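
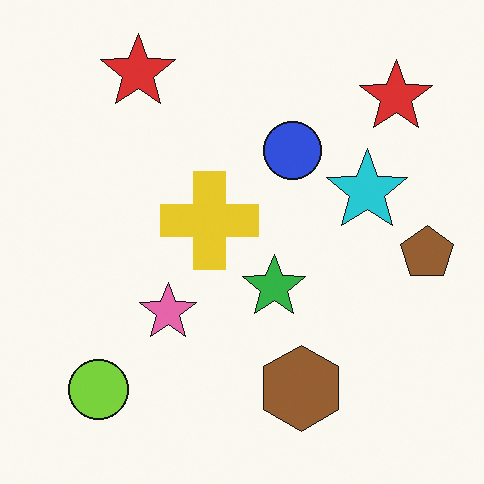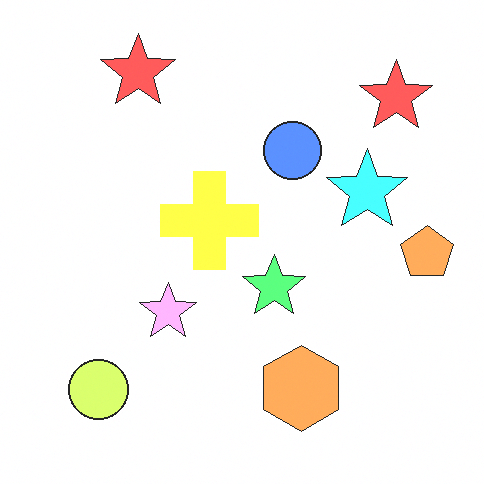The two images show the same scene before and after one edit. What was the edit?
The image was substantially brightened.

Every pixel — background and shapes alike — is uniformly brightened.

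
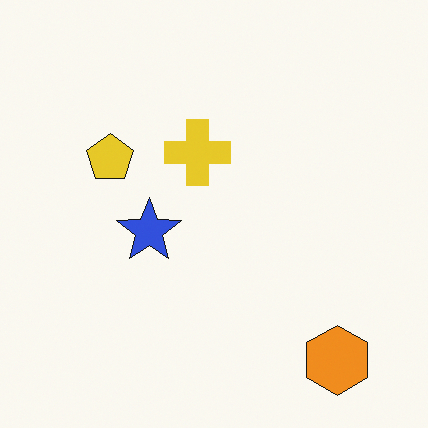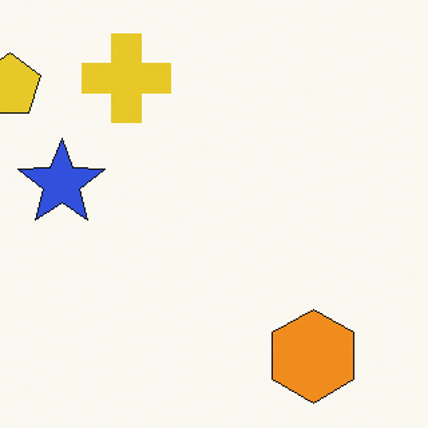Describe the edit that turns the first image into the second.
This is the original image cropped slightly and scaled back up.

The visible shapes are larger and the field of view is narrower; shapes near the original edges may be partly or wholly outside the frame — a crop-and-rescale.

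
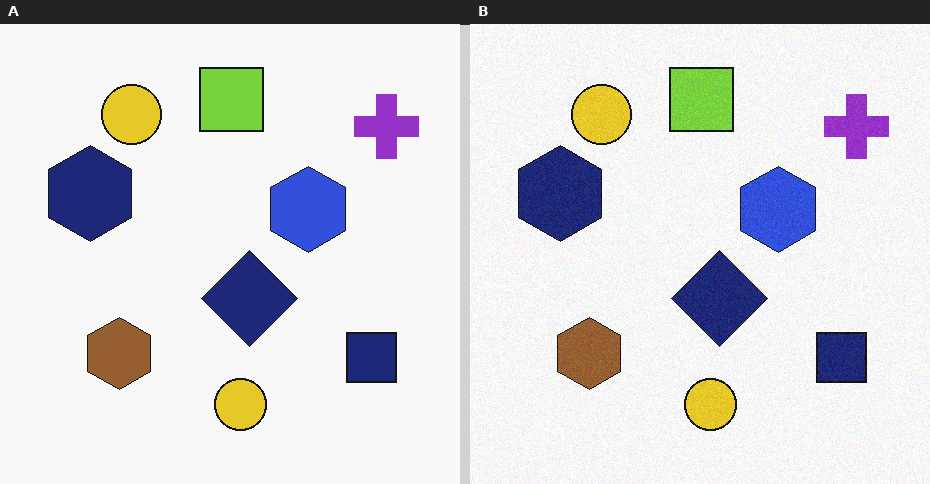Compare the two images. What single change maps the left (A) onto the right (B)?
Degraded with a light layer of grain.

Random speckle covers the whole image, including the flat background.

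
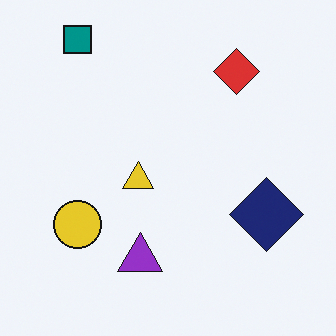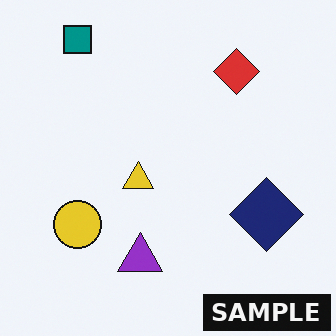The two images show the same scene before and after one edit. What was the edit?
This is the original image watermarked with the text "SAMPLE" in the lower-right corner.

A dark label reading "SAMPLE" appears in the lower-right corner.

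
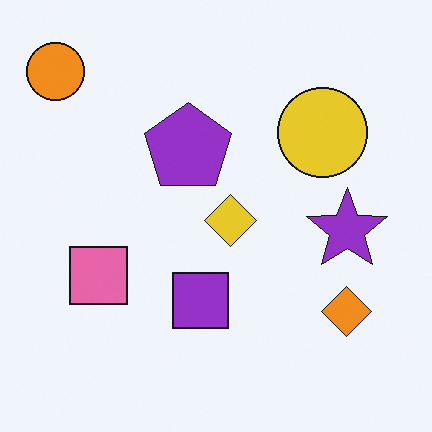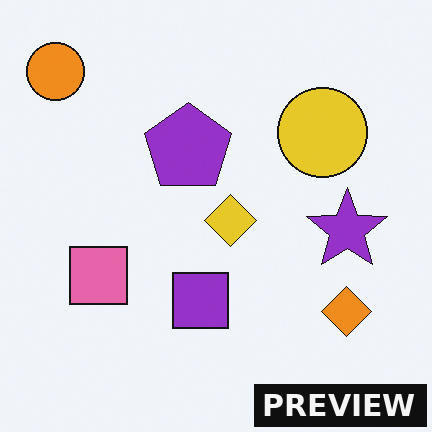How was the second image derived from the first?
It was watermarked with the text "PREVIEW" in the lower-right corner.

A dark label reading "PREVIEW" appears in the lower-right corner.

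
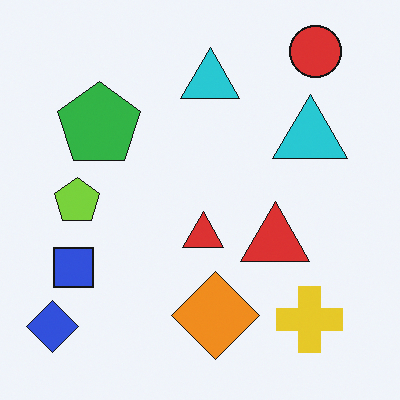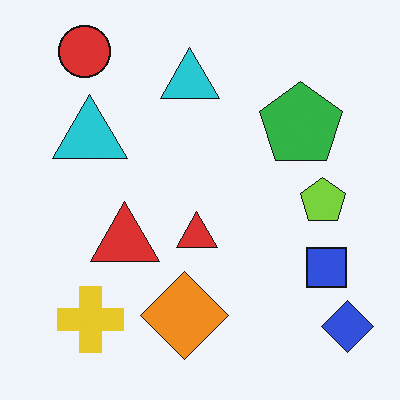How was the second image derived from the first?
The second image is the first flipped horizontally (left ↔ right).

The blue diamond is in the bottom-left of the first image and the bottom-right of the second — shapes on opposite sides of the vertical midline have swapped in a mirror flip.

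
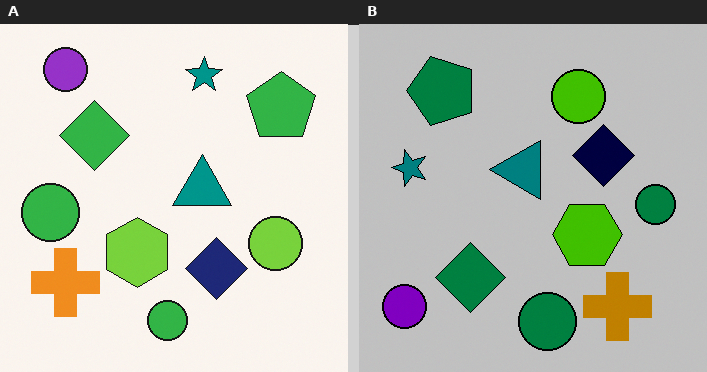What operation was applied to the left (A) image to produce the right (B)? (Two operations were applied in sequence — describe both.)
This is the original image rotated 90° counter-clockwise, then heavily posterized to just a handful of flat colors.

The purple circle sits in the top-left of the left (A) image and the bottom-left of the right (B) — consistent with a whole-image 90° counter-clockwise rotation. Each flat color has snapped to a coarser quantized level — most visibly, the near-white background has dropped to a flat grey.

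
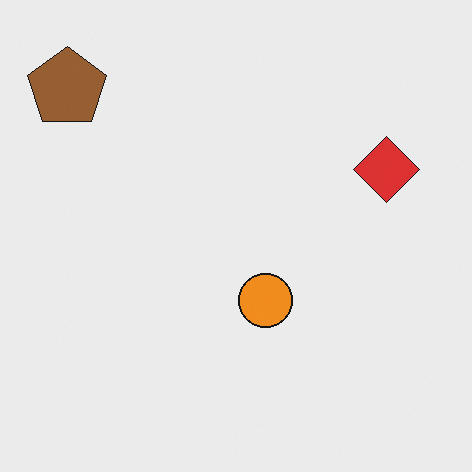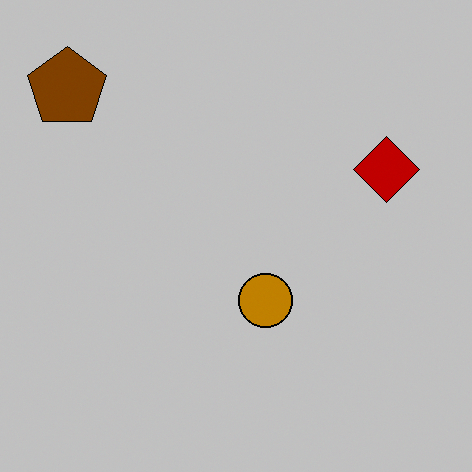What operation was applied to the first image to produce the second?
Heavily posterized to just a handful of flat colors.

Each flat color has snapped to a coarser quantized level — most visibly, the near-white background has dropped to a flat grey.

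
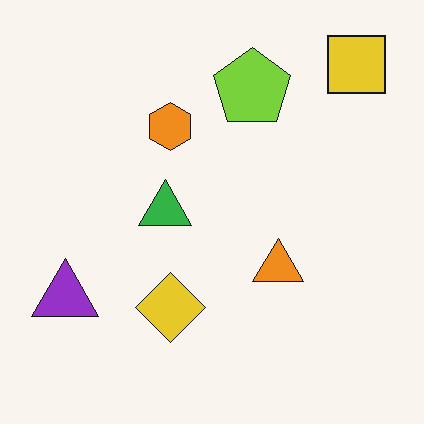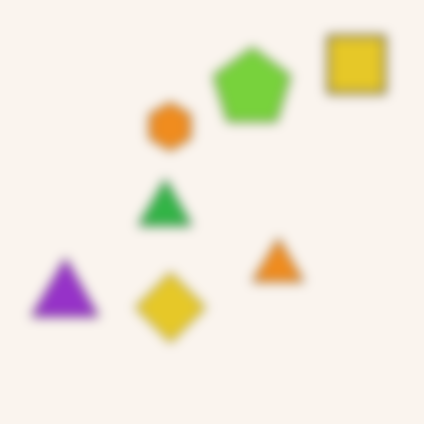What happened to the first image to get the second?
It was strongly gaussian-blurred.

Shape edges and outlines are uniformly softened across the whole image.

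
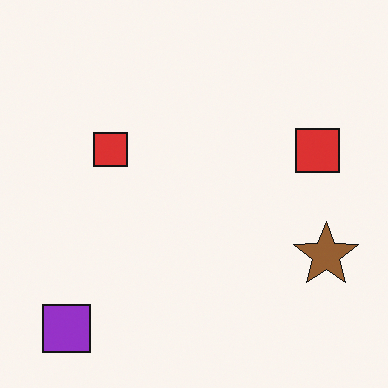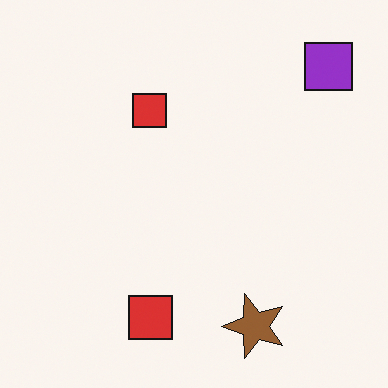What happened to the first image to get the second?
The image was transposed (reflected across the top-left ↔ bottom-right diagonal).

Shapes have swapped their row and column positions — what was in the top-right is now in the bottom-left — a diagonal reflection.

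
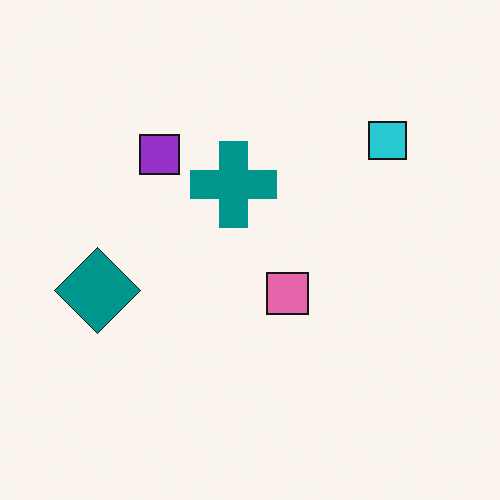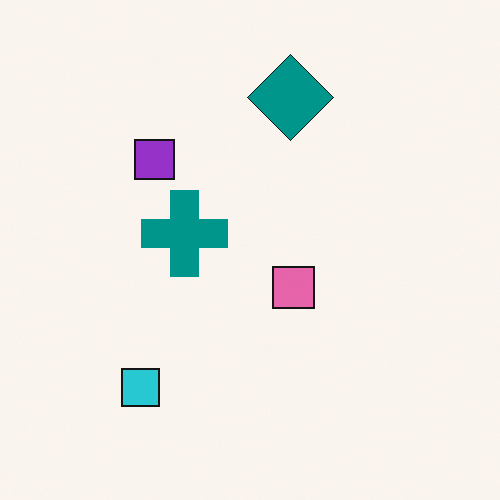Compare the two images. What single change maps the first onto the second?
The transformation is: transposed (reflected across the top-left ↔ bottom-right diagonal).

Shapes have swapped their row and column positions — what was in the top-right is now in the bottom-left — a diagonal reflection.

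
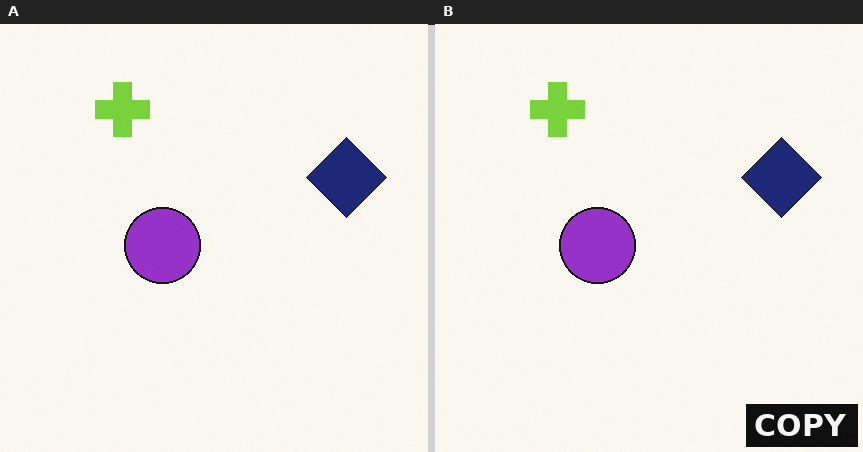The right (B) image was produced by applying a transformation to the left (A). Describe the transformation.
The image was watermarked with the text "COPY" in the lower-right corner.

A dark label reading "COPY" appears in the lower-right corner.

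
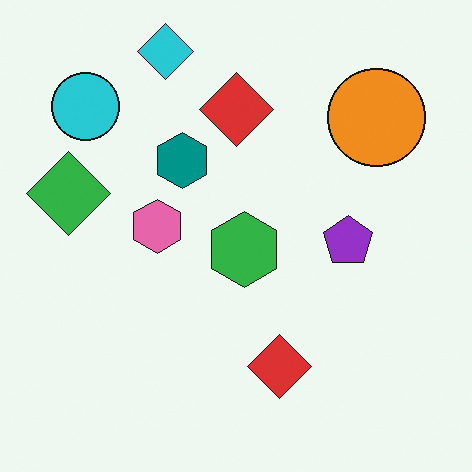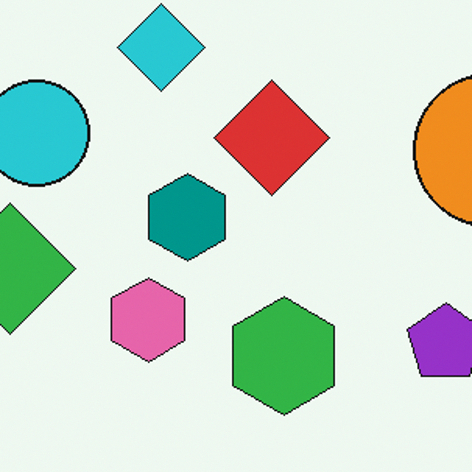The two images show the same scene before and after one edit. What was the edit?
The second image is the first cropped slightly and scaled back up.

The visible shapes are larger and the field of view is narrower; shapes near the original edges may be partly or wholly outside the frame — a crop-and-rescale.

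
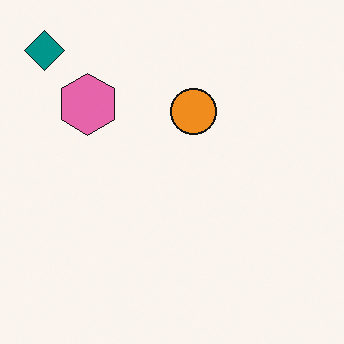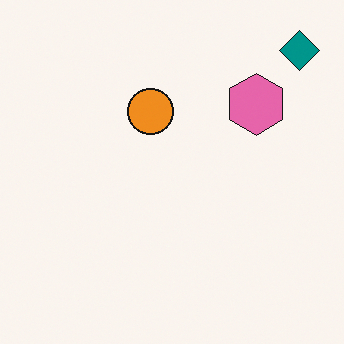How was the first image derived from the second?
The first image is the second flipped horizontally (left ↔ right).

The teal diamond is in the top-right of the second image and the top-left of the first — shapes on opposite sides of the vertical midline have swapped in a mirror flip.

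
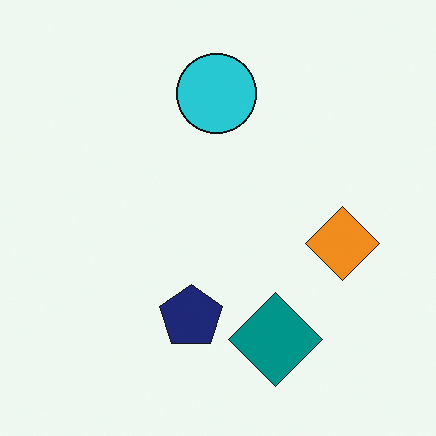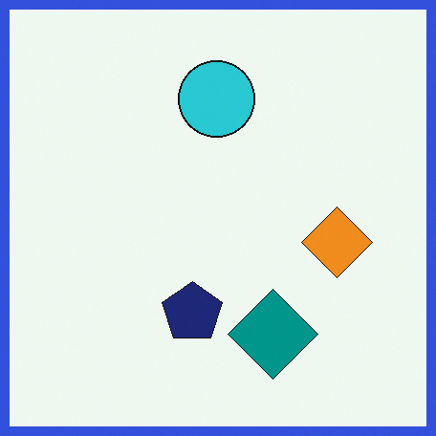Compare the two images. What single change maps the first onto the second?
Framed with a blue border.

A solid blue frame runs around the edge of the second image, with the content slightly shrunk inside it.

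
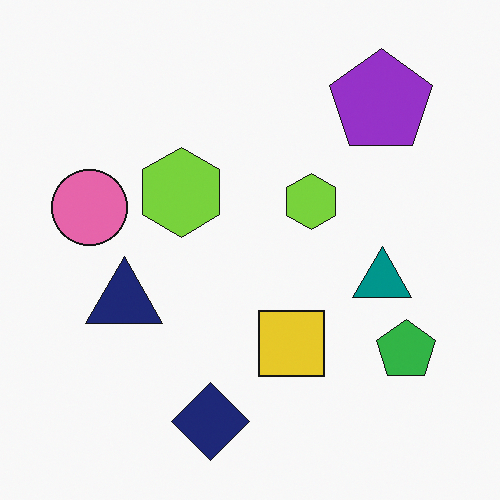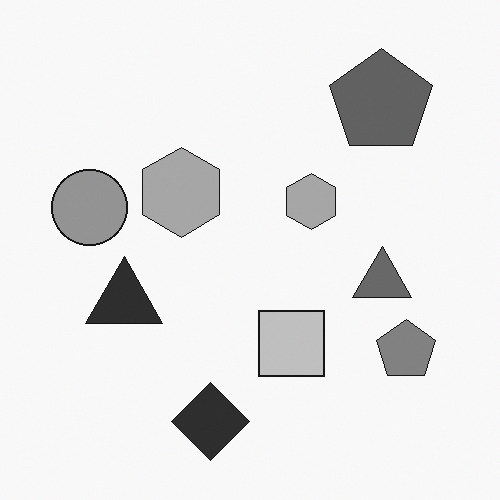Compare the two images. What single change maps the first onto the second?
The second image is the first converted to grayscale.

All color is removed — every shape is now a shade of grey.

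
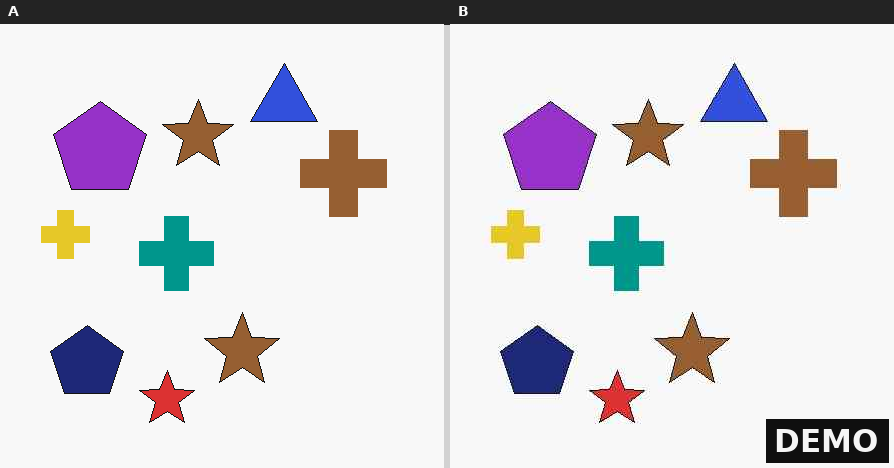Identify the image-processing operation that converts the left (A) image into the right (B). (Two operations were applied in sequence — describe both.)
It was given moderate JPEG compression, then watermarked with the text "DEMO" in the lower-right corner.

Blocky 8×8 compression artifacts appear around shape edges and the flat background shows ringing — characteristic JPEG degradation. A dark label reading "DEMO" appears in the lower-right corner.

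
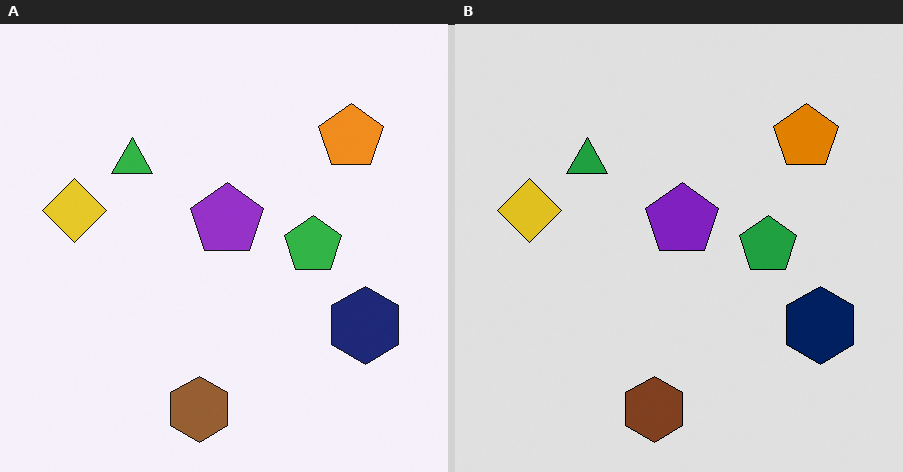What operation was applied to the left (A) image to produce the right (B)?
It was moderately posterized.

Each flat color has snapped to a coarser quantized level — most visibly, the near-white background has dropped to a flat grey.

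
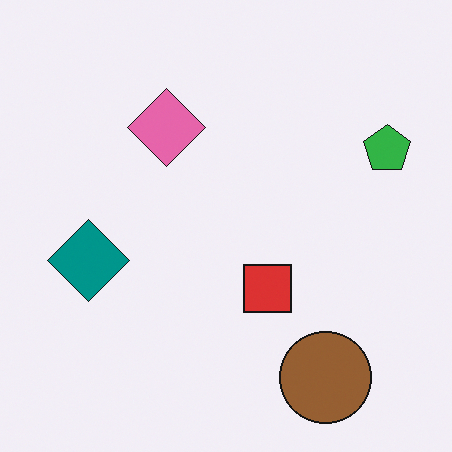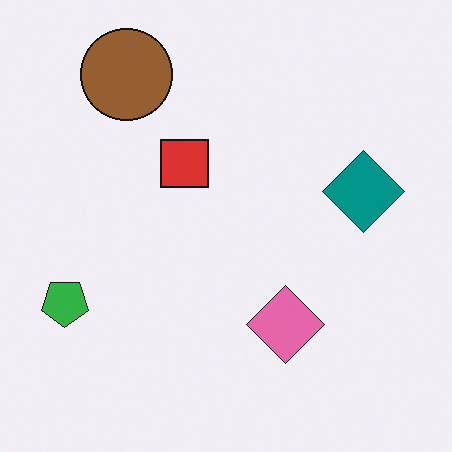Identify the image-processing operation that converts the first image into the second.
This is the original image rotated 180°.

The brown circle sits in the bottom-right of the first image and the top-left of the second — consistent with a whole-image 180° rotation.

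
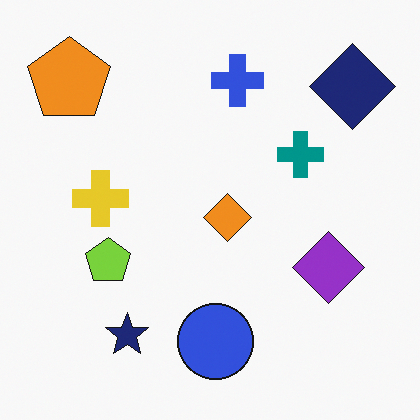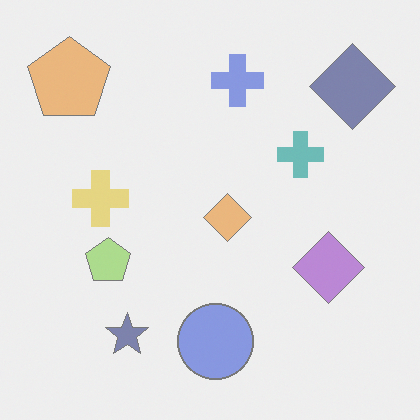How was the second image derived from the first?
It was washed out (contrast reduced).

Tones are pushed toward mid-grey across the whole image — a global contrast change.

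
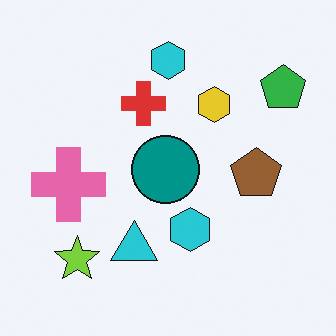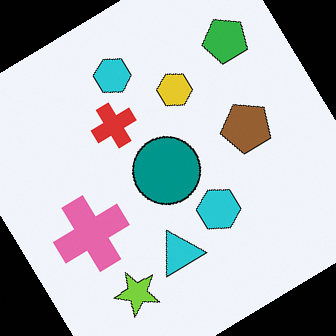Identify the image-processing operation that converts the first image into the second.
This is the original image rotated counter-clockwise by a large amount — several tens of degrees.

Every shape is tilted by the same angle and the image corners show triangular fill wedges — a whole-image rotation by a non-right angle.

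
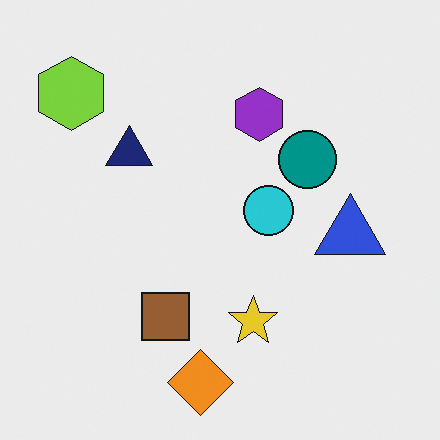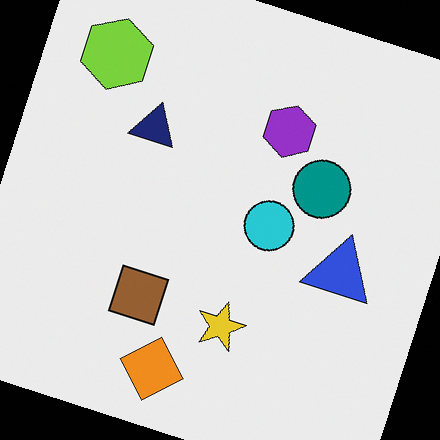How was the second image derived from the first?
This is the original image rotated clockwise by a moderate amount.

Every shape is tilted by the same angle and the image corners show triangular fill wedges — a whole-image rotation by a non-right angle.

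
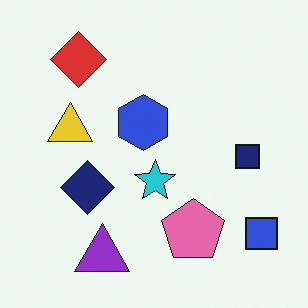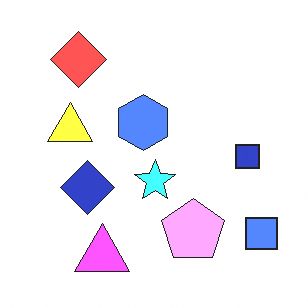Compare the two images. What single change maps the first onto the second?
This is the original image brightened a lot.

Every pixel — background and shapes alike — is uniformly brightened.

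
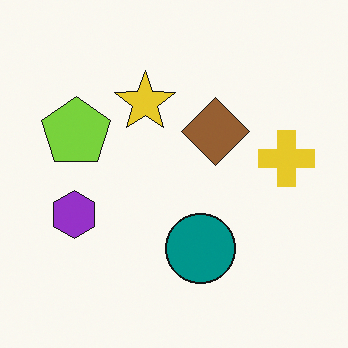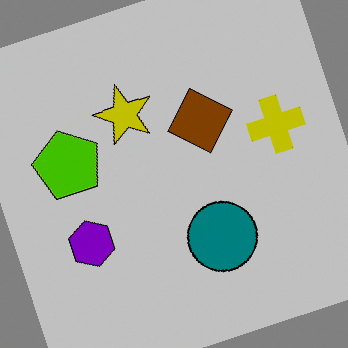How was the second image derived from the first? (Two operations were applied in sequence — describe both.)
It was rotated counter-clockwise by a moderate amount, then heavily posterized to just a handful of flat colors.

Every shape is tilted by the same angle and the image corners show triangular fill wedges — a whole-image rotation by a non-right angle. Each flat color has snapped to a coarser quantized level — most visibly, the near-white background has dropped to a flat grey.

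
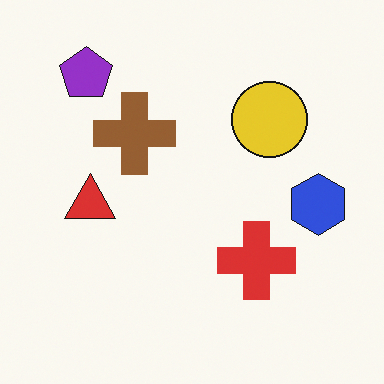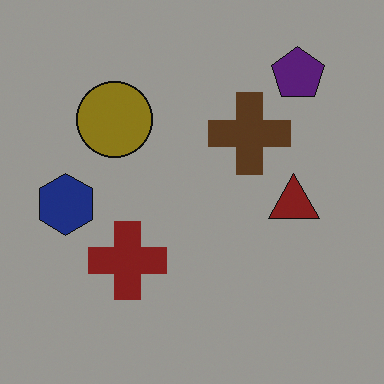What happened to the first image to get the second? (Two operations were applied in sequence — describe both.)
The second image is the first noticeably darkened, then flipped horizontally (left ↔ right).

Every pixel — background and shapes alike — is uniformly darkened. The blue hexagon is in the right of the first image and the left of the second — shapes on opposite sides of the vertical midline have swapped in a mirror flip.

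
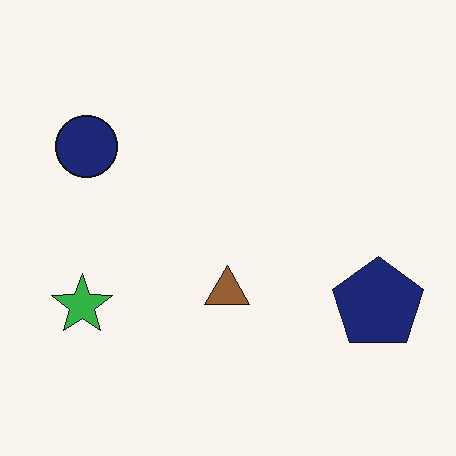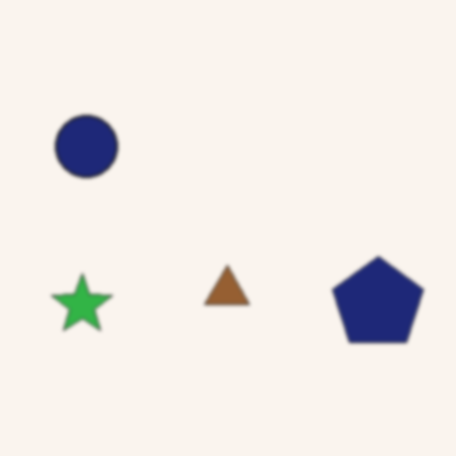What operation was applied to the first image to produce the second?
The second image is the first slightly softened.

Shape edges and outlines are uniformly softened across the whole image.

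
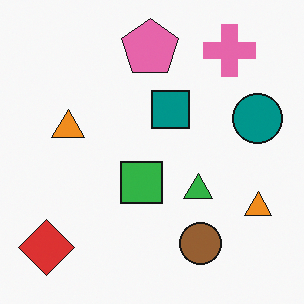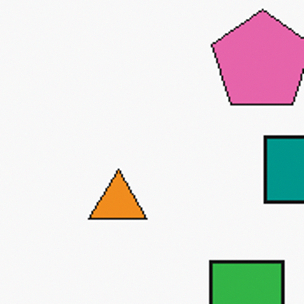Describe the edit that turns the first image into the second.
The transformation is: cropped to a noticeably smaller region and rescaled.

The visible shapes are larger and the field of view is narrower; shapes near the original edges may be partly or wholly outside the frame — a crop-and-rescale.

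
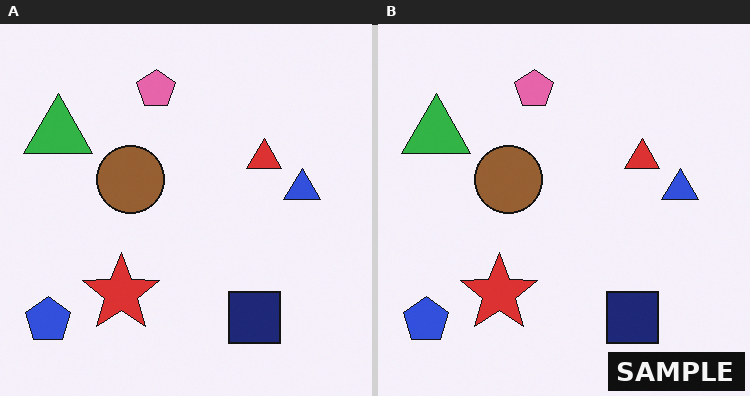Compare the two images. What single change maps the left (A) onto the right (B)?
The image was watermarked with the text "SAMPLE" in the lower-right corner.

A dark label reading "SAMPLE" appears in the lower-right corner.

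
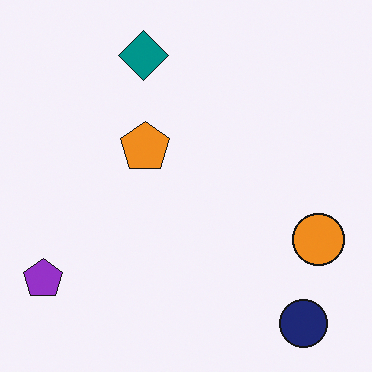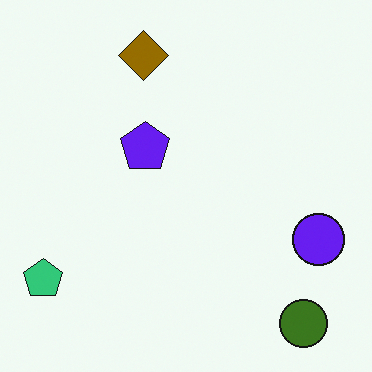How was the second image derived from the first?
Hue-shifted through roughly half the color wheel.

Every shape's color has rotated by the same amount around the hue wheel — a uniform hue shift.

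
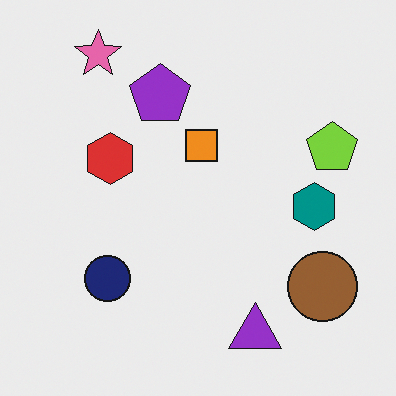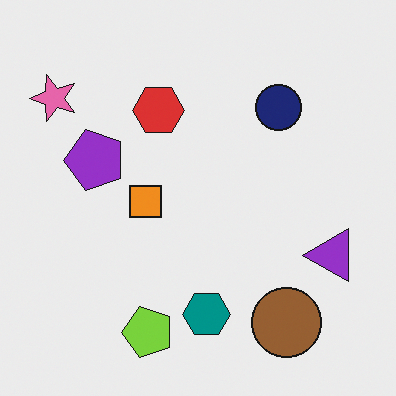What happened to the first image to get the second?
This is the original image transposed (reflected across the top-left ↔ bottom-right diagonal).

Shapes have swapped their row and column positions — what was in the top-right is now in the bottom-left — a diagonal reflection.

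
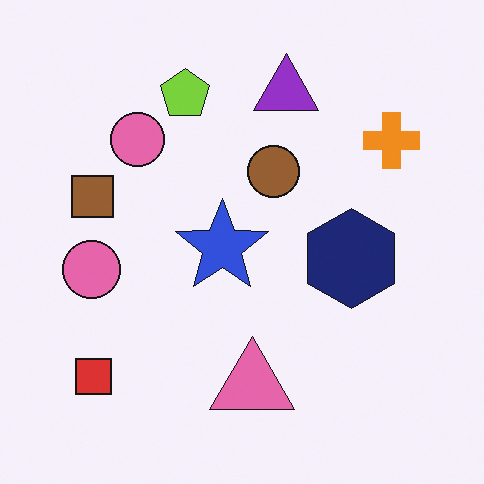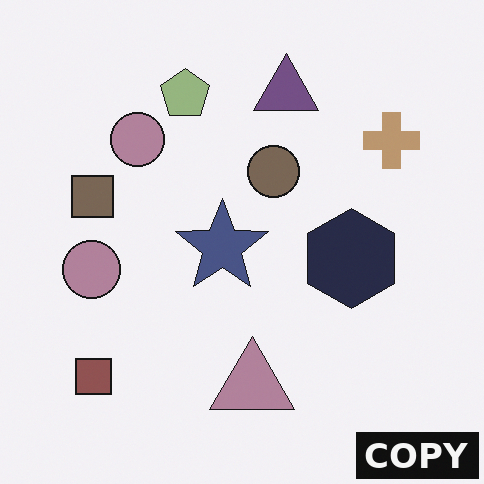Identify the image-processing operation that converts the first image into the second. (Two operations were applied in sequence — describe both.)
Heavily desaturated, then watermarked with the text "COPY" in the lower-right corner.

All colors are more muted and greyish — a global saturation change. A dark label reading "COPY" appears in the lower-right corner.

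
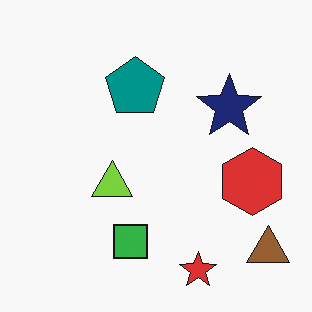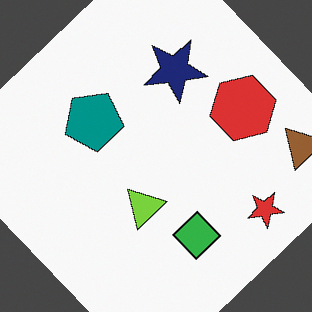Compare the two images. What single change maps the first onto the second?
It was rotated counter-clockwise by a large amount — several tens of degrees.

Every shape is tilted by the same angle and the image corners show triangular fill wedges — a whole-image rotation by a non-right angle.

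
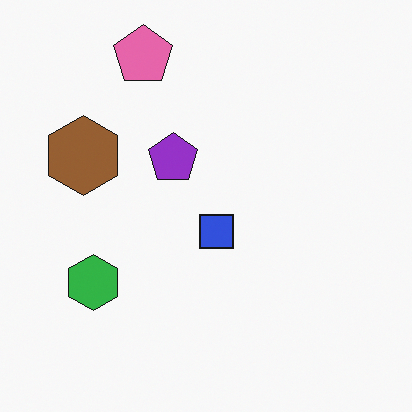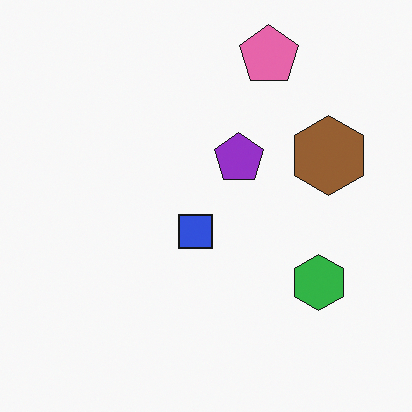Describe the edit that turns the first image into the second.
It was flipped horizontally (left ↔ right).

The brown hexagon is in the left of the first image and the right of the second — shapes on opposite sides of the vertical midline have swapped in a mirror flip.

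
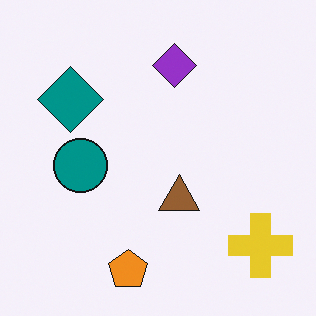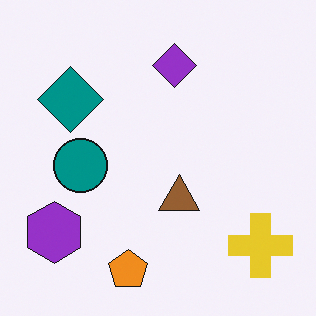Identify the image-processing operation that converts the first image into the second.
This is the original image overlaid with an additional purple hexagon.

A purple hexagon appears in the second image that is absent from the first.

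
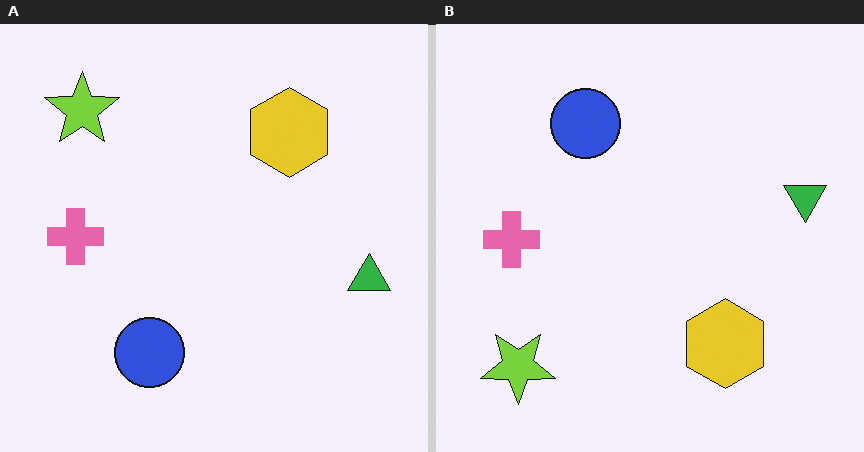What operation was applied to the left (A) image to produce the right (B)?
It was flipped vertically (top ↔ bottom).

The lime star is in the top-left of the left (A) image and the bottom-left of the right (B) — shapes on opposite sides of the horizontal midline have swapped in a mirror flip.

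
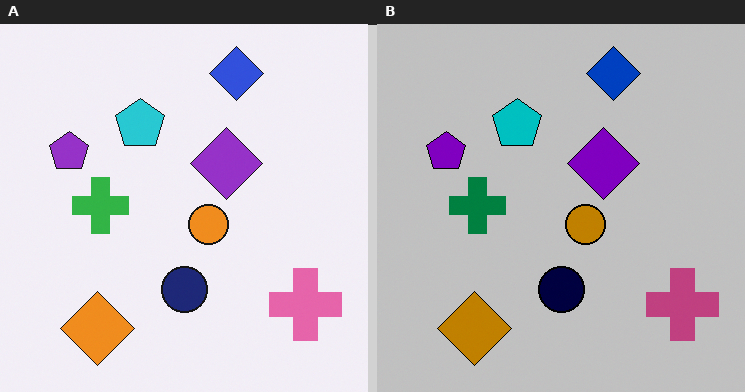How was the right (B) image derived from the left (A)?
The transformation is: heavily posterized to just a handful of flat colors.

Each flat color has snapped to a coarser quantized level — most visibly, the near-white background has dropped to a flat grey.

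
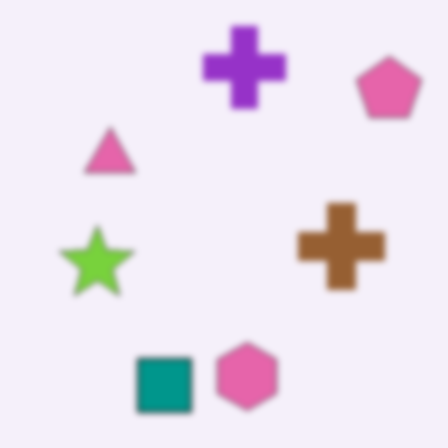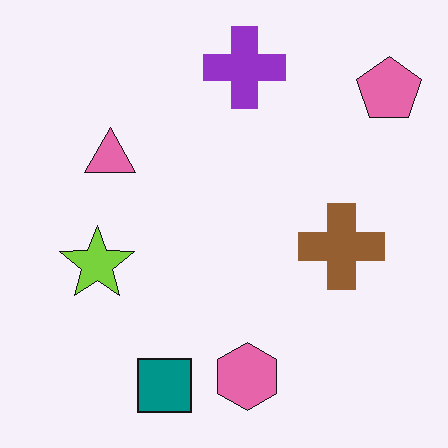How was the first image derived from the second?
The transformation is: noticeably gaussian-blurred.

Shape edges and outlines are uniformly softened across the whole image.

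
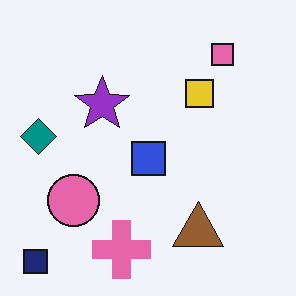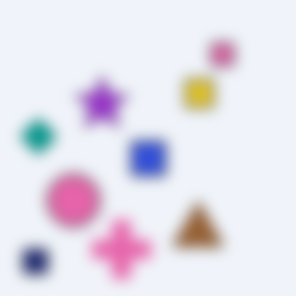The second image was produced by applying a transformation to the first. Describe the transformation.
The transformation is: strongly gaussian-blurred.

Shape edges and outlines are uniformly softened across the whole image.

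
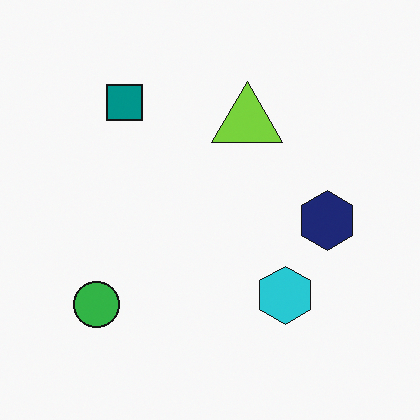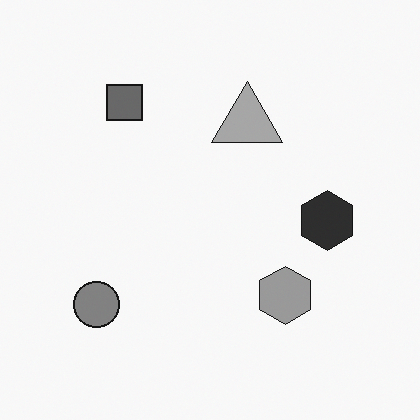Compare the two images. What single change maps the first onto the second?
Converted to grayscale.

All color is removed — every shape is now a shade of grey.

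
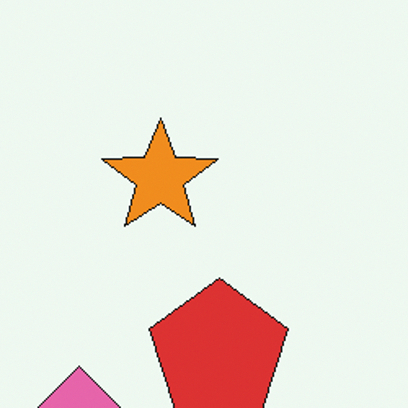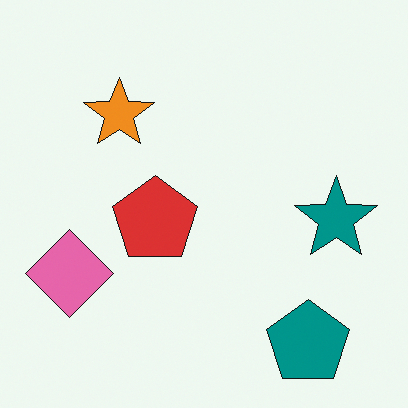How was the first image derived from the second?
Cropped tightly and scaled back up.

The visible shapes are larger and the field of view is narrower; shapes near the original edges may be partly or wholly outside the frame — a crop-and-rescale.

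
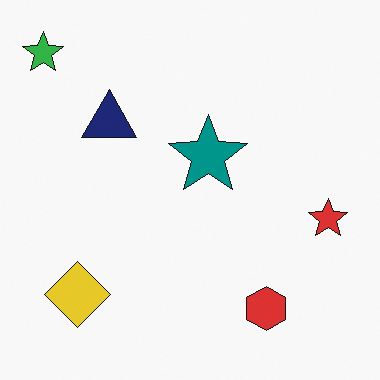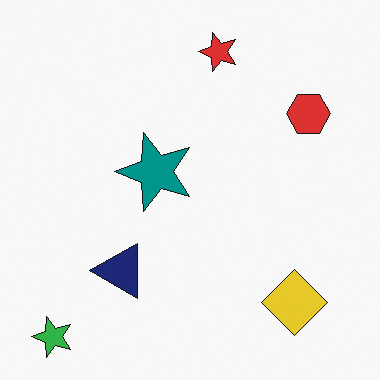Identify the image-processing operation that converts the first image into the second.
It was rotated 90° counter-clockwise.

The green star sits in the top-left of the first image and the bottom-left of the second — consistent with a whole-image 90° counter-clockwise rotation.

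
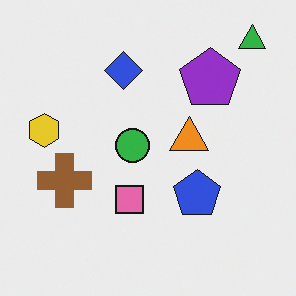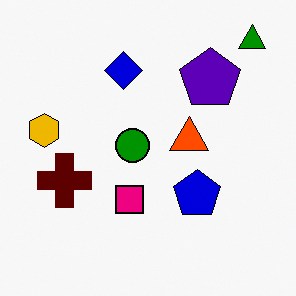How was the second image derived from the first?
The transformation is: given much higher contrast.

Tones are pushed away from mid-grey across the whole image — a global contrast change.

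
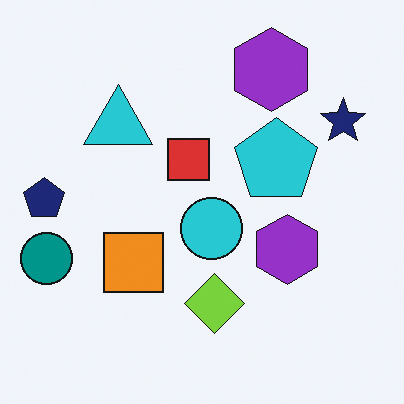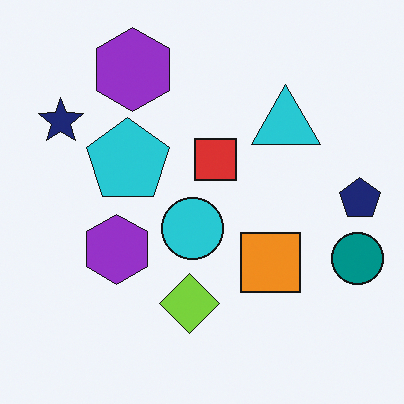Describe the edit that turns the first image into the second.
It was flipped horizontally (left ↔ right).

The navy pentagon is in the left of the first image and the right of the second — shapes on opposite sides of the vertical midline have swapped in a mirror flip.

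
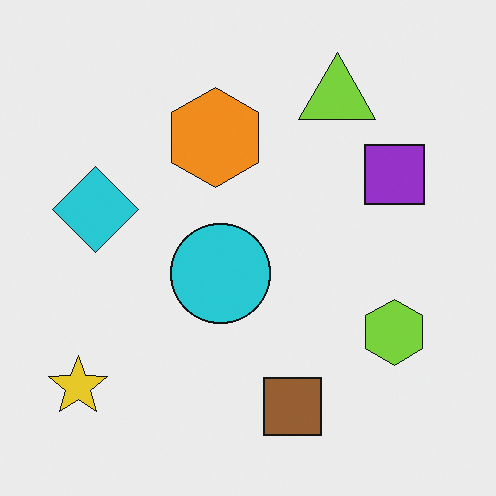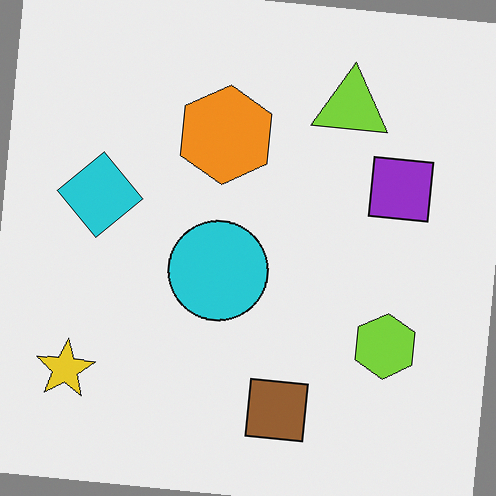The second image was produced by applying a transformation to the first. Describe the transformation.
This is the original image rotated clockwise by a slight angle.

Every shape is tilted by the same angle and the image corners show triangular fill wedges — a whole-image rotation by a non-right angle.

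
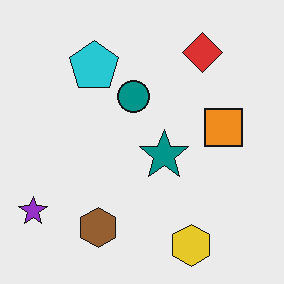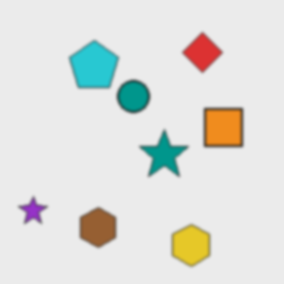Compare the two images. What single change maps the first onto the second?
The second image is the first slightly softened.

Shape edges and outlines are uniformly softened across the whole image.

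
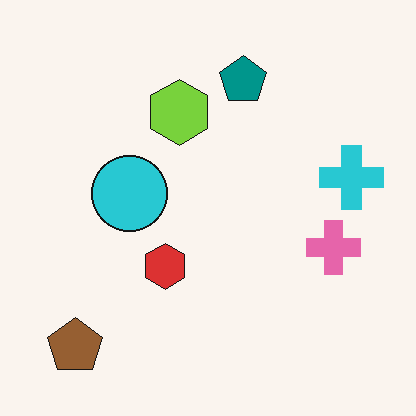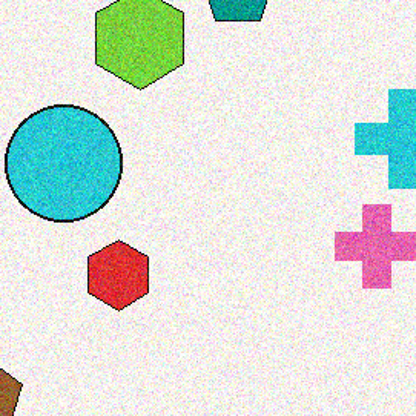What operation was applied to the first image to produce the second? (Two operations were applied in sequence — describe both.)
It was degraded with moderate additive noise, then cropped to a modestly smaller region and rescaled.

Random speckle covers the whole image, including the flat background. The visible shapes are larger and the field of view is narrower; shapes near the original edges may be partly or wholly outside the frame — a crop-and-rescale.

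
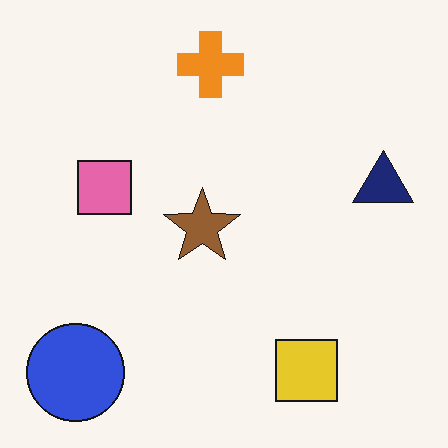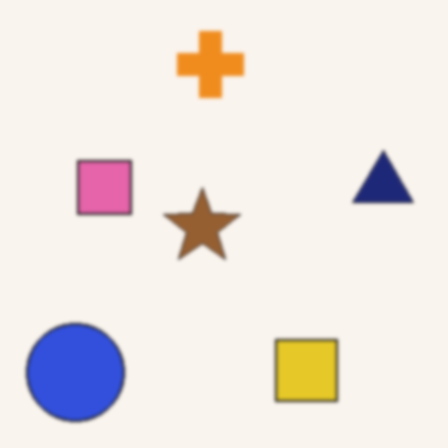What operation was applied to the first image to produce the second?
Slightly softened.

Shape edges and outlines are uniformly softened across the whole image.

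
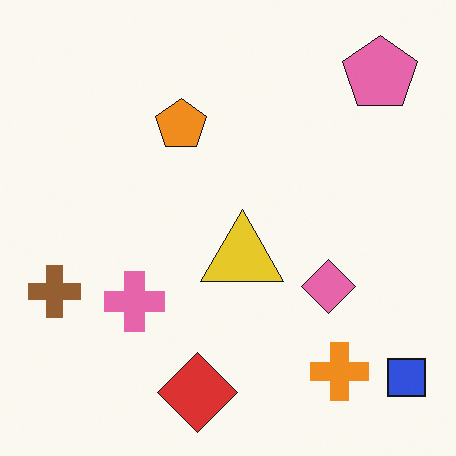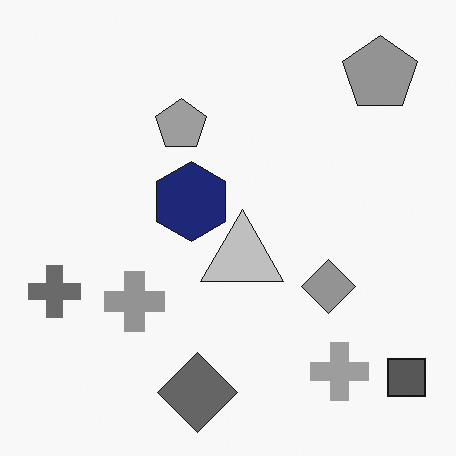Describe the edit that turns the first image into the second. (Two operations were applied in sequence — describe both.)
Converted to grayscale, then overlaid with an additional navy hexagon.

All color is removed — every shape is now a shade of grey. A navy hexagon appears in the second image that is absent from the first.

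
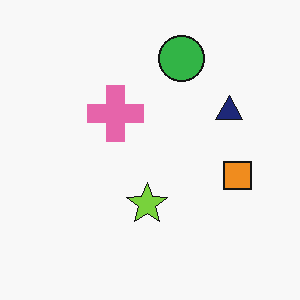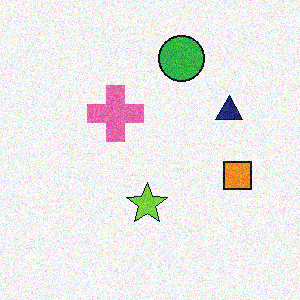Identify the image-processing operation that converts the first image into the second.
The second image is the first degraded with moderate additive noise.

Random speckle covers the whole image, including the flat background.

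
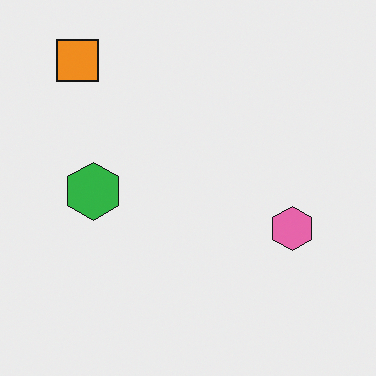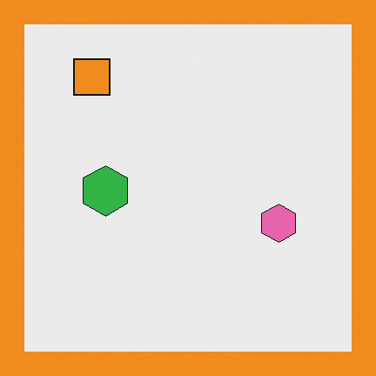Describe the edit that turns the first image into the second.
Framed with a orange border.

A solid orange frame runs around the edge of the second image, with the content slightly shrunk inside it.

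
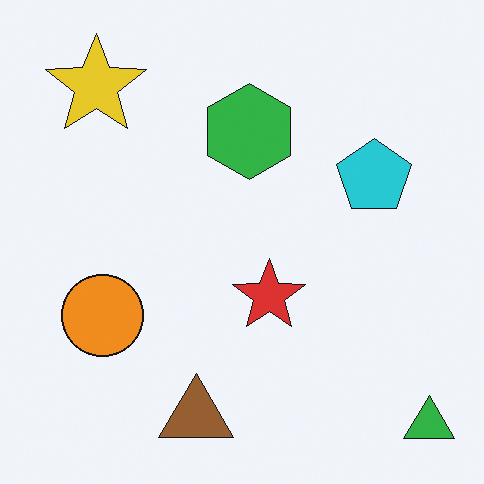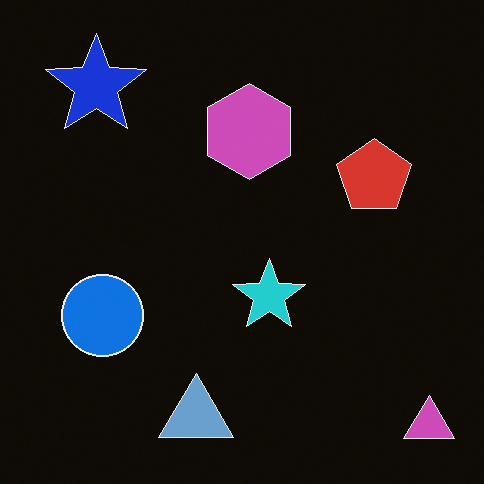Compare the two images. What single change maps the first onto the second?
The image was color-inverted (negative).

The light background has become dark and every shape's color is its complement — a photographic negative.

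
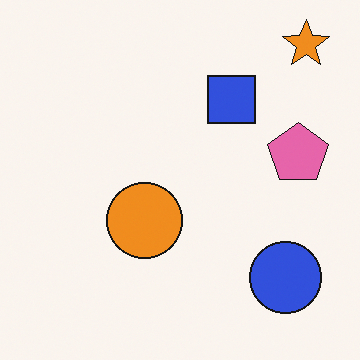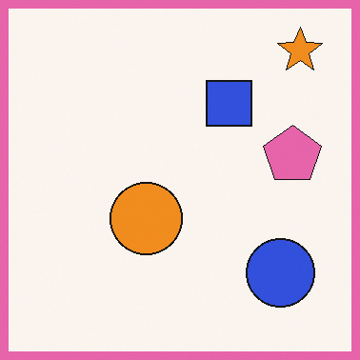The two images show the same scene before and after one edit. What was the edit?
This is the original image framed with a pink border.

A solid pink frame runs around the edge of the second image, with the content slightly shrunk inside it.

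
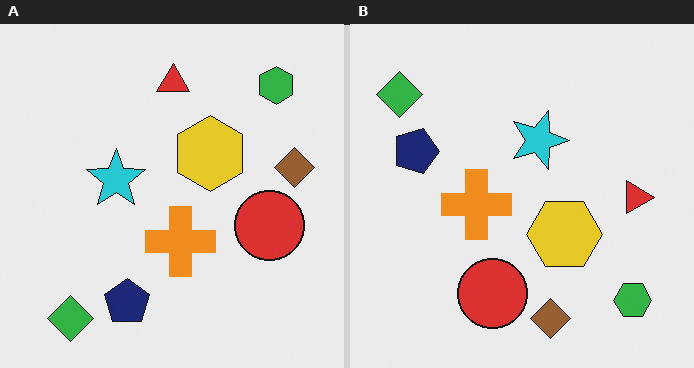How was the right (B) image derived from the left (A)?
The transformation is: rotated 90° clockwise.

The green diamond sits in the bottom-left of the left (A) image and the top-left of the right (B) — consistent with a whole-image 90° clockwise rotation.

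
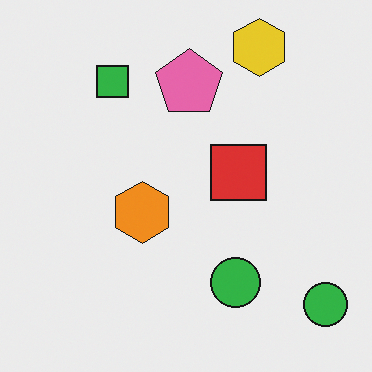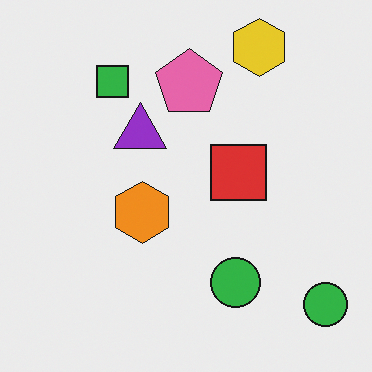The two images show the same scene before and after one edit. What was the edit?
The image was overlaid with an additional purple triangle.

A purple triangle appears in the second image that is absent from the first.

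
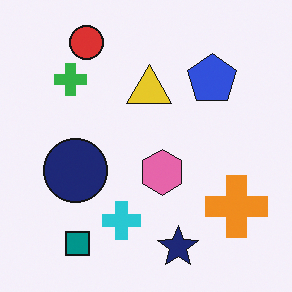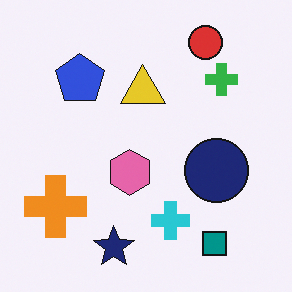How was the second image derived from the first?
The second image is the first flipped horizontally (left ↔ right).

The orange cross is in the bottom-right of the first image and the bottom-left of the second — shapes on opposite sides of the vertical midline have swapped in a mirror flip.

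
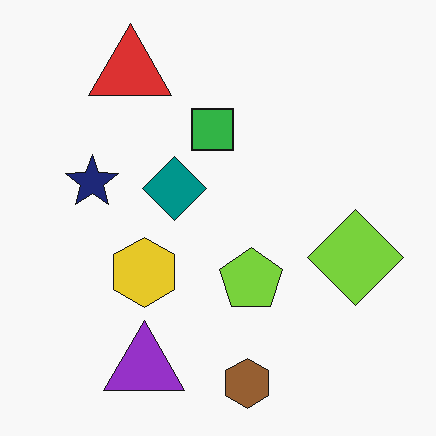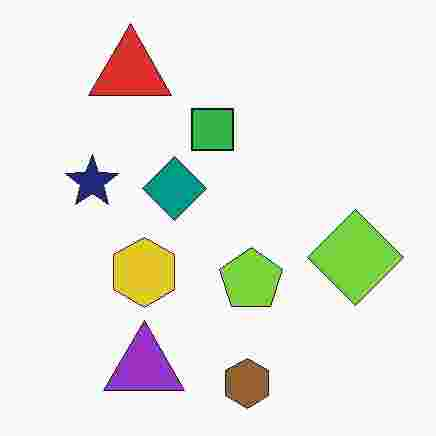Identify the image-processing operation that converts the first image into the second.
The second image is the first degraded with heavy JPEG compression.

Blocky 8×8 compression artifacts appear around shape edges and the flat background shows ringing — characteristic JPEG degradation.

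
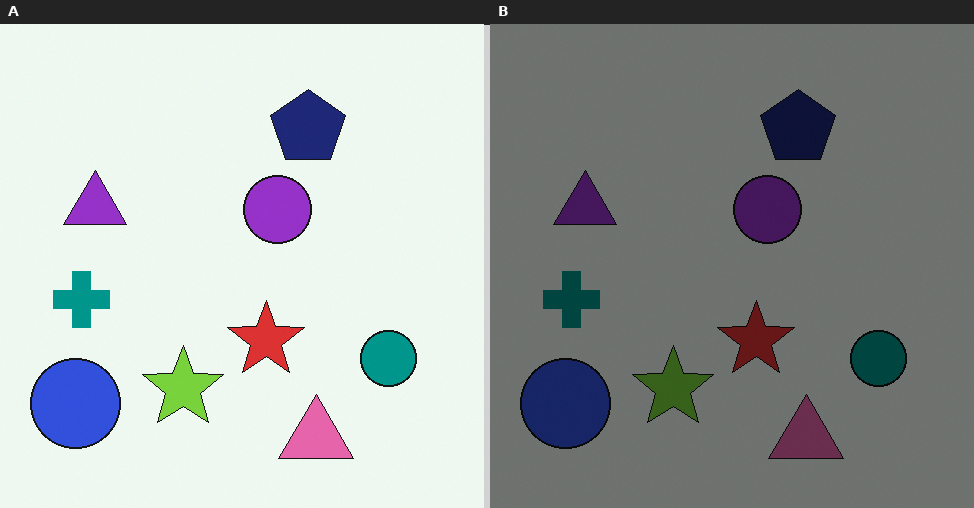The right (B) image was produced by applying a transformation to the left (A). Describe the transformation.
The right (B) image is the left (A) darkened a lot.

Every pixel — background and shapes alike — is uniformly darkened.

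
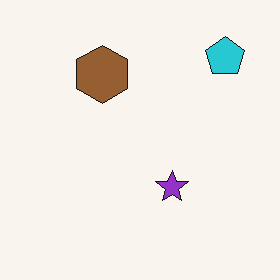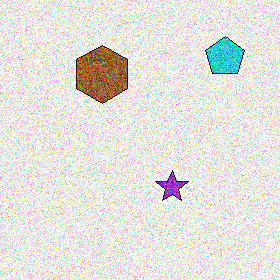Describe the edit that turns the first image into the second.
Degraded with heavy additive noise.

Random speckle covers the whole image, including the flat background.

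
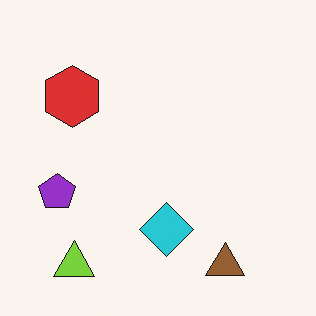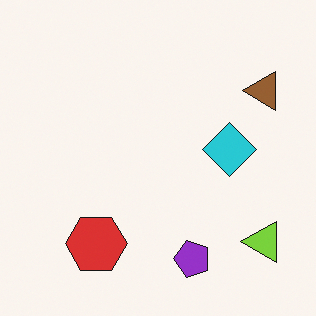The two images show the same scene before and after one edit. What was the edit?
Rotated 90° counter-clockwise.

The lime triangle sits in the bottom-left of the first image and the bottom-right of the second — consistent with a whole-image 90° counter-clockwise rotation.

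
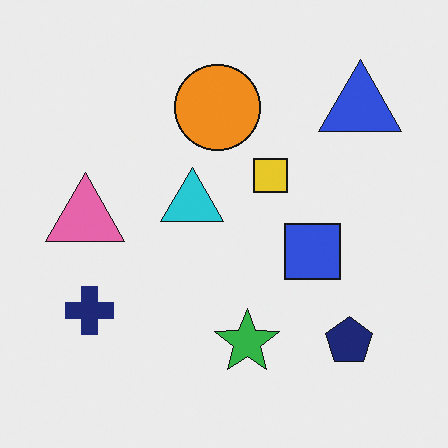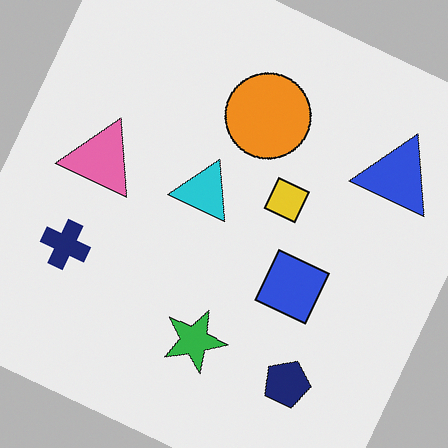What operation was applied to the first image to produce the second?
The image was rotated clockwise by a moderate amount.

Every shape is tilted by the same angle and the image corners show triangular fill wedges — a whole-image rotation by a non-right angle.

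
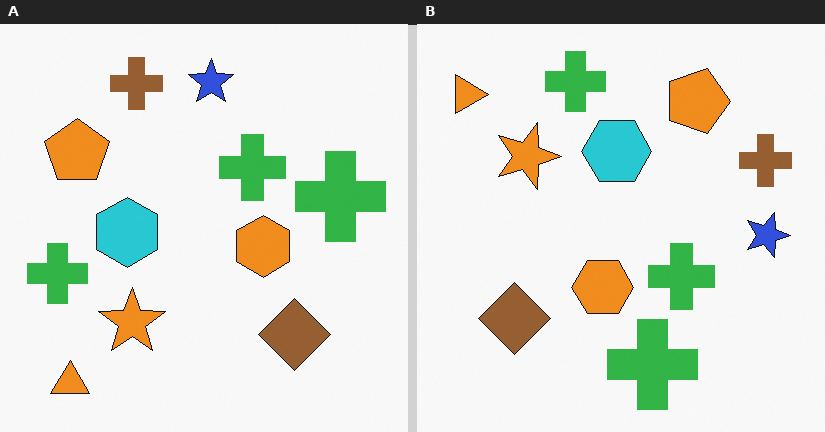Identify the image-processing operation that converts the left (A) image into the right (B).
Rotated 90° clockwise.

The orange triangle sits in the bottom-left of the left (A) image and the top-left of the right (B) — consistent with a whole-image 90° clockwise rotation.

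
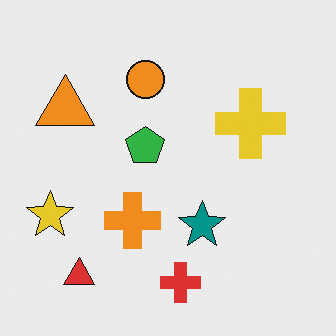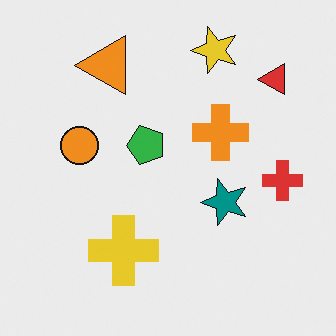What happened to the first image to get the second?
Transposed (reflected across the top-left ↔ bottom-right diagonal).

Shapes have swapped their row and column positions — what was in the top-right is now in the bottom-left — a diagonal reflection.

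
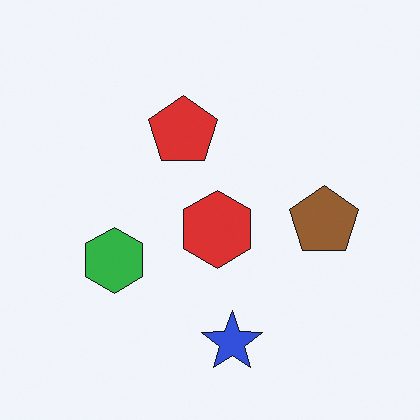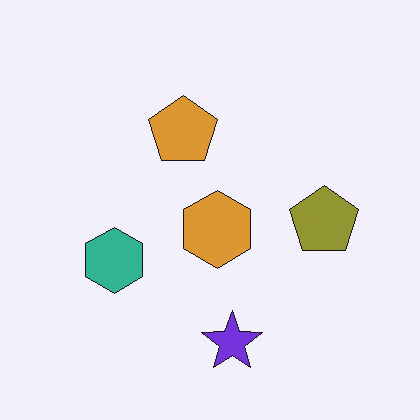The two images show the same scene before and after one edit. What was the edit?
This is the original image hue-shifted slightly.

Every shape's color has rotated by the same amount around the hue wheel — a uniform hue shift.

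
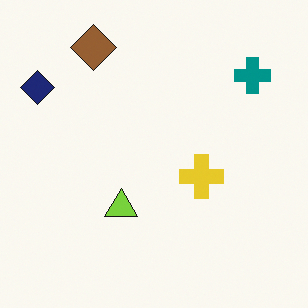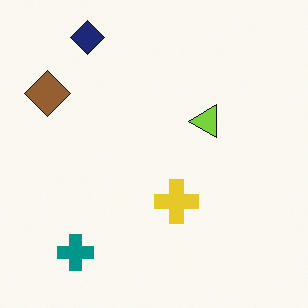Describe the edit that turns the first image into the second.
The image was transposed (reflected across the top-left ↔ bottom-right diagonal).

Shapes have swapped their row and column positions — what was in the top-right is now in the bottom-left — a diagonal reflection.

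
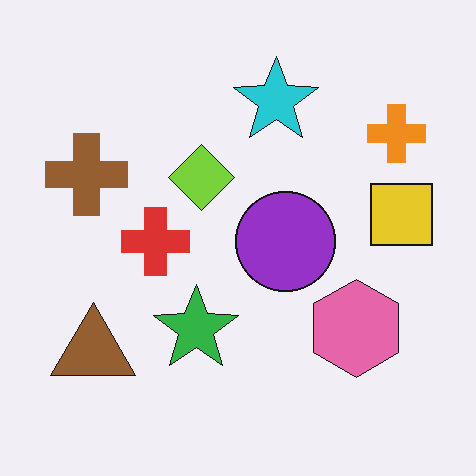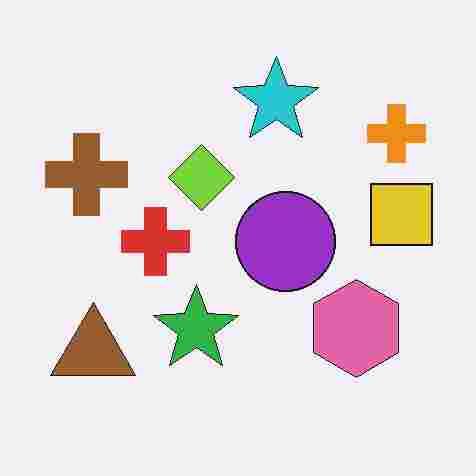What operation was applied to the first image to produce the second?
It was degraded with heavy JPEG compression.

Blocky 8×8 compression artifacts appear around shape edges and the flat background shows ringing — characteristic JPEG degradation.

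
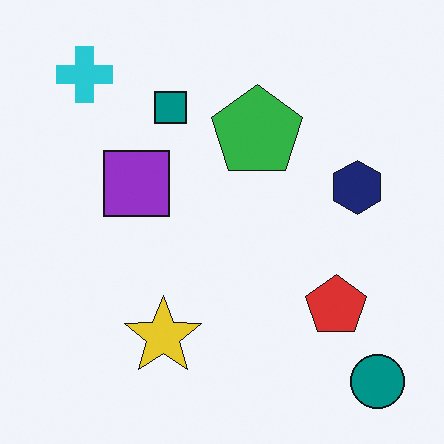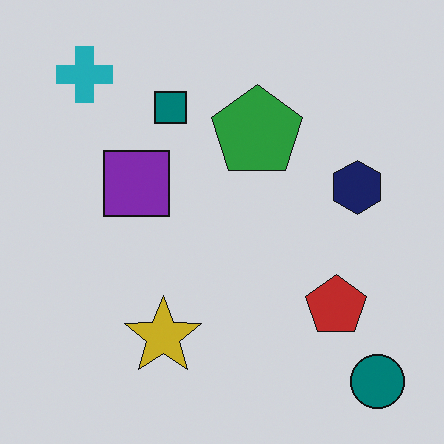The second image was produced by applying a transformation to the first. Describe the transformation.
The second image is the first slightly darkened.

Every pixel — background and shapes alike — is uniformly darkened.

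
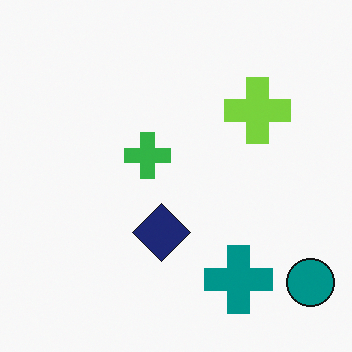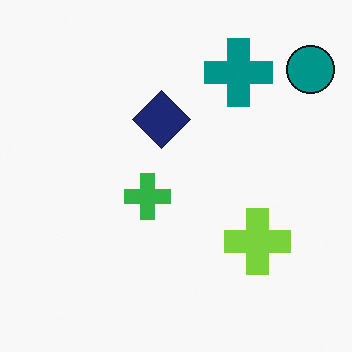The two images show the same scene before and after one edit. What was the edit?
Flipped vertically (top ↔ bottom).

The teal circle is in the bottom-right of the first image and the top-right of the second — shapes on opposite sides of the horizontal midline have swapped in a mirror flip.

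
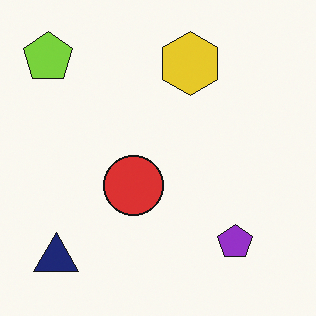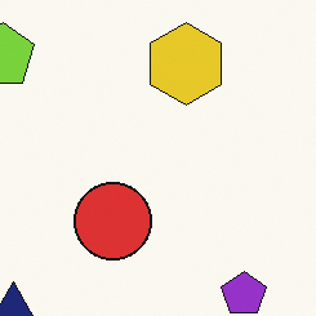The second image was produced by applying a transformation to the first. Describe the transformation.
The second image is the first cropped slightly and scaled back up.

The visible shapes are larger and the field of view is narrower; shapes near the original edges may be partly or wholly outside the frame — a crop-and-rescale.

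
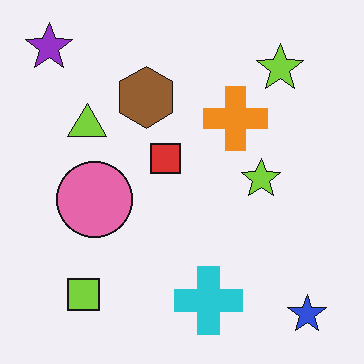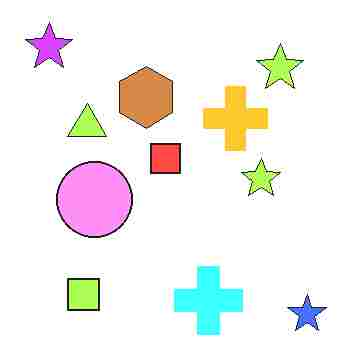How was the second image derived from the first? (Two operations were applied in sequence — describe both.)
The transformation is: substantially brightened, then degraded with heavy JPEG compression.

Every pixel — background and shapes alike — is uniformly brightened. Blocky 8×8 compression artifacts appear around shape edges and the flat background shows ringing — characteristic JPEG degradation.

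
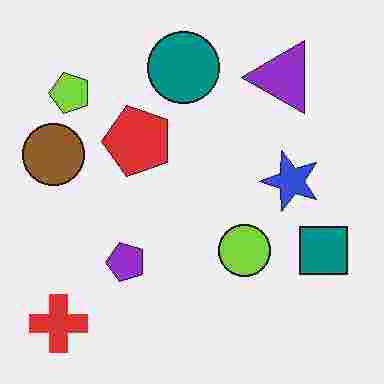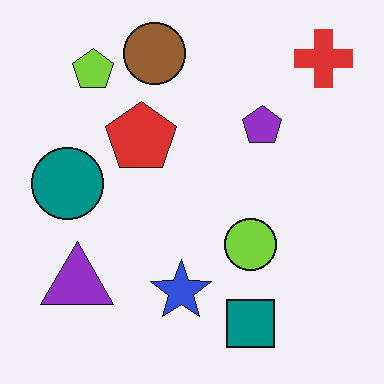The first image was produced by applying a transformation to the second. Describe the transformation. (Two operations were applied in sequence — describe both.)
The first image is the second transposed (reflected across the top-left ↔ bottom-right diagonal), then degraded with heavy JPEG compression.

Shapes have swapped their row and column positions — what was in the top-right is now in the bottom-left — a diagonal reflection. Blocky 8×8 compression artifacts appear around shape edges and the flat background shows ringing — characteristic JPEG degradation.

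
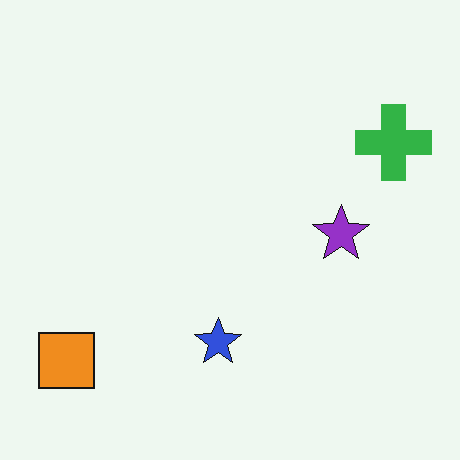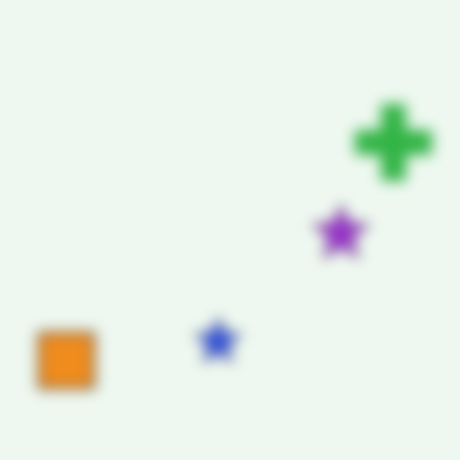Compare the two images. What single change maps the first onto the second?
The transformation is: heavily blurred.

Shape edges and outlines are uniformly softened across the whole image.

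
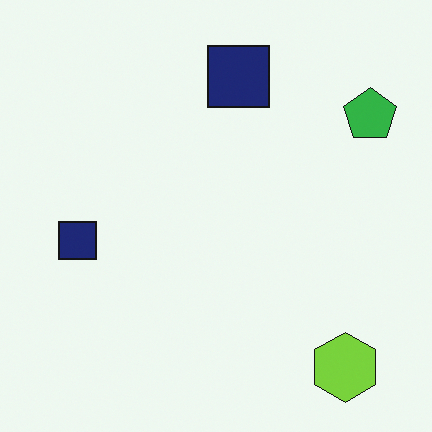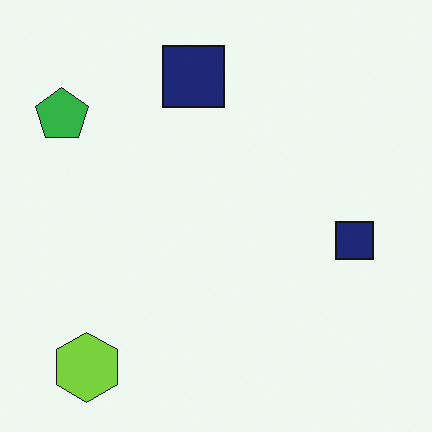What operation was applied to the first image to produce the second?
Flipped horizontally (left ↔ right).

The green pentagon is in the top-right of the first image and the top-left of the second — shapes on opposite sides of the vertical midline have swapped in a mirror flip.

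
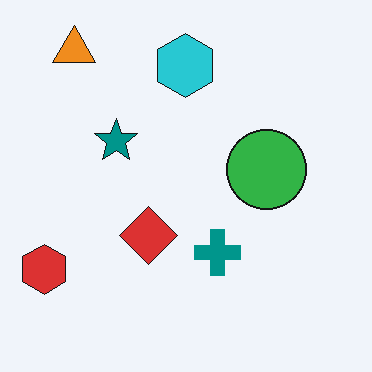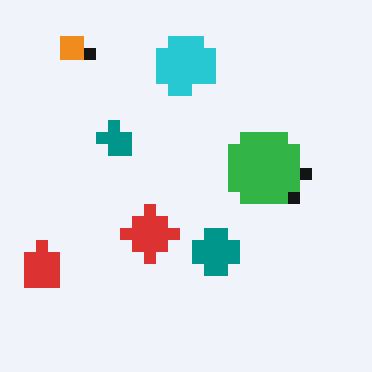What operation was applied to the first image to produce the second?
It was coarsely pixelated.

Shapes are reduced to large square blocks; fine edges and outlines are lost — a downscale-then-upscale (mosaic) effect.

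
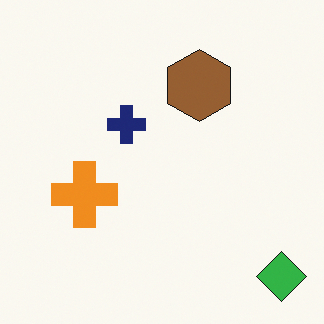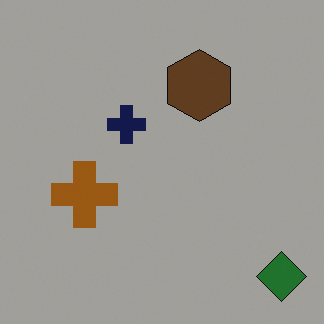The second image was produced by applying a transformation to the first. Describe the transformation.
It was darkened a lot.

Every pixel — background and shapes alike — is uniformly darkened.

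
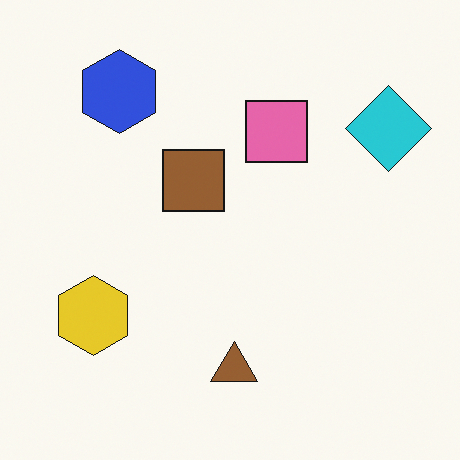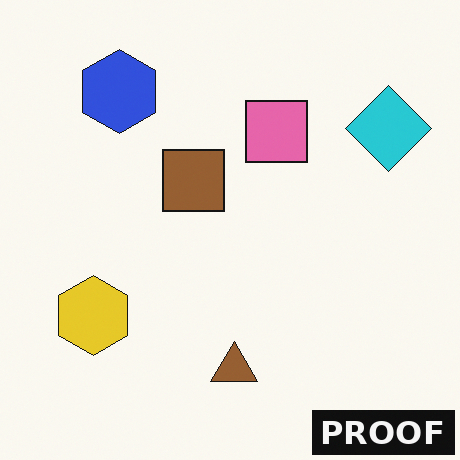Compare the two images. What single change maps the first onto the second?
The second image is the first watermarked with the text "PROOF" in the lower-right corner.

A dark label reading "PROOF" appears in the lower-right corner.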